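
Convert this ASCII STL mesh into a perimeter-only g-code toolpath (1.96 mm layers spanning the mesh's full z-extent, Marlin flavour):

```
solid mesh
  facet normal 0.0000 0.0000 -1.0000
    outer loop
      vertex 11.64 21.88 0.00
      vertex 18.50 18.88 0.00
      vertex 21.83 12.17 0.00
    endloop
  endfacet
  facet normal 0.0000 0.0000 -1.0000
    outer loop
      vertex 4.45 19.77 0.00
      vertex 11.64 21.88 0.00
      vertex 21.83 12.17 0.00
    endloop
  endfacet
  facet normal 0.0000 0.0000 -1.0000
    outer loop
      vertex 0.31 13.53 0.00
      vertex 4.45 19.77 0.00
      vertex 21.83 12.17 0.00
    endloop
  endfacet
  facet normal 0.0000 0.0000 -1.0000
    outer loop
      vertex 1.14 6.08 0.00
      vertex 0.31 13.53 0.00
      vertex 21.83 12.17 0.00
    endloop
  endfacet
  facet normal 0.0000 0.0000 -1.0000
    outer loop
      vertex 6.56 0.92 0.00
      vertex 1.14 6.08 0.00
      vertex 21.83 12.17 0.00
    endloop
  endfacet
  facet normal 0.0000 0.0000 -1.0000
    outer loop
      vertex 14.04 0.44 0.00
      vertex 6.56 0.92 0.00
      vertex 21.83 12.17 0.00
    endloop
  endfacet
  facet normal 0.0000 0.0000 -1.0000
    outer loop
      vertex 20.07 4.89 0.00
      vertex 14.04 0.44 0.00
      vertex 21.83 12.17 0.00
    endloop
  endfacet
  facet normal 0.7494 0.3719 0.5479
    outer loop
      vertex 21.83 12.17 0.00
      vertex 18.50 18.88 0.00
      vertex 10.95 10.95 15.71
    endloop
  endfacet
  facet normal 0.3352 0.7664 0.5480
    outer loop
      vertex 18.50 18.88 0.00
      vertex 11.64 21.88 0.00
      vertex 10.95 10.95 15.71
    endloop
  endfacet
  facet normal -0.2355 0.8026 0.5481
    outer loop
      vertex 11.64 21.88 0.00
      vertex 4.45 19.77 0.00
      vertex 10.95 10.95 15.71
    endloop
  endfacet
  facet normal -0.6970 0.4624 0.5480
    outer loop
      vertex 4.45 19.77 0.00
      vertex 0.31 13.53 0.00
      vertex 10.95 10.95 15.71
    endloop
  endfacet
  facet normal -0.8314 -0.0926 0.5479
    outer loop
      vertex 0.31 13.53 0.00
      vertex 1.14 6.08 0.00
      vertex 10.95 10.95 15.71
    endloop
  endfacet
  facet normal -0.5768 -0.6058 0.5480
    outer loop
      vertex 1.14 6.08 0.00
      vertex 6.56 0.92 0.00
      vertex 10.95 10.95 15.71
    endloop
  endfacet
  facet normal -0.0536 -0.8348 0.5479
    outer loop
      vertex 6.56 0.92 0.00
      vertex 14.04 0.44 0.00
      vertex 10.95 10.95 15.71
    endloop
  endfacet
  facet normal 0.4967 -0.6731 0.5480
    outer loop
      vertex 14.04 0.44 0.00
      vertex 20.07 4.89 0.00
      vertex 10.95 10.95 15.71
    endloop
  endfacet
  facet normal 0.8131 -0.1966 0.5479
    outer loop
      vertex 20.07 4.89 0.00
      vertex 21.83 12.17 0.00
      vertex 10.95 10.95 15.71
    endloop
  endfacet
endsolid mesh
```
; perimeter-only toolpath
G21 ; units = mm
G90 ; absolute positioning
G28 ; home
; layer 1
G0 Z1.96
G0 X20.47 Y12.02
G1 X17.56 Y17.89
G1 X11.55 Y20.51
G1 X5.26 Y18.67
G1 X1.64 Y13.21
G1 X2.37 Y6.69
G1 X7.11 Y2.17
G1 X13.65 Y1.75
G1 X18.93 Y5.65
G1 X20.47 Y12.02
; layer 2
G0 Z3.93
G0 X19.11 Y11.86
G1 X16.61 Y16.90
G1 X11.47 Y19.15
G1 X6.08 Y17.57
G1 X2.97 Y12.88
G1 X3.59 Y7.30
G1 X7.66 Y3.43
G1 X13.27 Y3.07
G1 X17.79 Y6.40
G1 X19.11 Y11.86
; layer 3
G0 Z5.89
G0 X17.75 Y11.71
G1 X15.67 Y15.91
G1 X11.38 Y17.78
G1 X6.89 Y16.46
G1 X4.30 Y12.56
G1 X4.82 Y7.91
G1 X8.21 Y4.68
G1 X12.88 Y4.38
G1 X16.65 Y7.16
G1 X17.75 Y11.71
; layer 4
G0 Z7.86
G0 X16.39 Y11.56
G1 X14.72 Y14.91
G1 X11.29 Y16.41
G1 X7.70 Y15.36
G1 X5.63 Y12.24
G1 X6.04 Y8.52
G1 X8.75 Y5.93
G1 X12.49 Y5.69
G1 X15.51 Y7.92
G1 X16.39 Y11.56
; layer 5
G0 Z9.82
G0 X15.03 Y11.41
G1 X13.78 Y13.92
G1 X11.21 Y15.05
G1 X8.51 Y14.26
G1 X6.96 Y11.92
G1 X7.27 Y9.12
G1 X9.30 Y7.19
G1 X12.11 Y7.01
G1 X14.37 Y8.68
G1 X15.03 Y11.41
; layer 6
G0 Z11.78
G0 X13.67 Y11.25
G1 X12.84 Y12.93
G1 X11.12 Y13.68
G1 X9.32 Y13.15
G1 X8.29 Y11.59
G1 X8.50 Y9.73
G1 X9.85 Y8.44
G1 X11.72 Y8.32
G1 X13.23 Y9.43
G1 X13.67 Y11.25
; layer 7
G0 Z13.75
G0 X12.31 Y11.10
G1 X11.89 Y11.94
G1 X11.04 Y12.32
G1 X10.14 Y12.05
G1 X9.62 Y11.27
G1 X9.72 Y10.34
G1 X10.40 Y9.70
G1 X11.34 Y9.64
G1 X12.09 Y10.19
G1 X12.31 Y11.10
M2 ; end

The solid is a regular 9-sided pyramid, base circumscribed radius ≈ 10.9 mm, apex at z ≈ 15.7 mm. Slicing at Δz = 1.96 mm — 8 equal slices spanning the solid's height, so layer i sits at z = i·h/8 — gives 7 non-empty perimeters. Each is a 9-segment closed polygon; G0 lifts to the layer z and rapids to the start vertex, then G1 traces the edges. The cross-section shrinks linearly with z (the slice at the apex is degenerate and omitted).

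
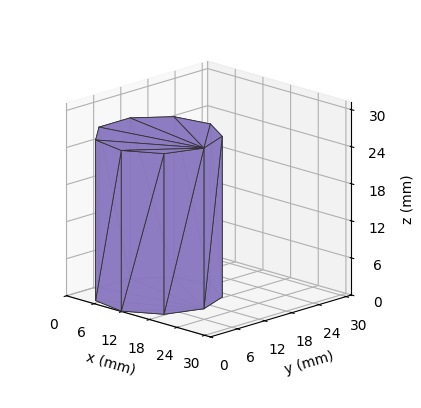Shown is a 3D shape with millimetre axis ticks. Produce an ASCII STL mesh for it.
Reading the render: the shape is a regular 9-sided prism (a cylinder approximated with 9 flat sides), circumscribed radius ≈ 10 mm, height ≈ 26 mm (dimensions read to the nearest mm from the axis ticks). For the STL, each face is triangulated and given an outward normal.

solid part
  facet normal 0.0000 0.0000 -1.0000
    outer loop
      vertex 11.74 19.85 0.00
      vertex 17.66 16.43 0.00
      vertex 20.00 10.00 0.00
    endloop
  endfacet
  facet normal 0.0000 0.0000 -1.0000
    outer loop
      vertex 5.00 18.66 0.00
      vertex 11.74 19.85 0.00
      vertex 20.00 10.00 0.00
    endloop
  endfacet
  facet normal 0.0000 0.0000 -1.0000
    outer loop
      vertex 0.60 13.42 0.00
      vertex 5.00 18.66 0.00
      vertex 20.00 10.00 0.00
    endloop
  endfacet
  facet normal 0.0000 0.0000 -1.0000
    outer loop
      vertex 0.60 6.58 0.00
      vertex 0.60 13.42 0.00
      vertex 20.00 10.00 0.00
    endloop
  endfacet
  facet normal 0.0000 0.0000 -1.0000
    outer loop
      vertex 5.00 1.34 0.00
      vertex 0.60 6.58 0.00
      vertex 20.00 10.00 0.00
    endloop
  endfacet
  facet normal 0.0000 0.0000 -1.0000
    outer loop
      vertex 11.74 0.15 0.00
      vertex 5.00 1.34 0.00
      vertex 20.00 10.00 0.00
    endloop
  endfacet
  facet normal 0.0000 0.0000 -1.0000
    outer loop
      vertex 17.66 3.57 0.00
      vertex 11.74 0.15 0.00
      vertex 20.00 10.00 0.00
    endloop
  endfacet
  facet normal 0.0000 0.0000 1.0000
    outer loop
      vertex 20.00 10.00 26.00
      vertex 17.66 16.43 26.00
      vertex 11.74 19.85 26.00
    endloop
  endfacet
  facet normal 0.0000 0.0000 1.0000
    outer loop
      vertex 20.00 10.00 26.00
      vertex 11.74 19.85 26.00
      vertex 5.00 18.66 26.00
    endloop
  endfacet
  facet normal 0.0000 0.0000 1.0000
    outer loop
      vertex 20.00 10.00 26.00
      vertex 5.00 18.66 26.00
      vertex 0.60 13.42 26.00
    endloop
  endfacet
  facet normal 0.0000 0.0000 1.0000
    outer loop
      vertex 20.00 10.00 26.00
      vertex 0.60 13.42 26.00
      vertex 0.60 6.58 26.00
    endloop
  endfacet
  facet normal 0.0000 0.0000 1.0000
    outer loop
      vertex 20.00 10.00 26.00
      vertex 0.60 6.58 26.00
      vertex 5.00 1.34 26.00
    endloop
  endfacet
  facet normal 0.0000 0.0000 1.0000
    outer loop
      vertex 20.00 10.00 26.00
      vertex 5.00 1.34 26.00
      vertex 11.74 0.15 26.00
    endloop
  endfacet
  facet normal 0.0000 0.0000 1.0000
    outer loop
      vertex 20.00 10.00 26.00
      vertex 11.74 0.15 26.00
      vertex 17.66 3.57 26.00
    endloop
  endfacet
  facet normal 0.9397 0.3420 0.0000
    outer loop
      vertex 20.00 10.00 0.00
      vertex 17.66 16.43 0.00
      vertex 17.66 16.43 26.00
    endloop
  endfacet
  facet normal 0.9397 0.3420 0.0000
    outer loop
      vertex 20.00 10.00 0.00
      vertex 17.66 16.43 26.00
      vertex 20.00 10.00 26.00
    endloop
  endfacet
  facet normal 0.5002 0.8659 0.0000
    outer loop
      vertex 17.66 16.43 0.00
      vertex 11.74 19.85 0.00
      vertex 11.74 19.85 26.00
    endloop
  endfacet
  facet normal 0.5002 0.8659 0.0000
    outer loop
      vertex 17.66 16.43 0.00
      vertex 11.74 19.85 26.00
      vertex 17.66 16.43 26.00
    endloop
  endfacet
  facet normal -0.1739 0.9848 0.0000
    outer loop
      vertex 11.74 19.85 0.00
      vertex 5.00 18.66 0.00
      vertex 5.00 18.66 26.00
    endloop
  endfacet
  facet normal -0.1739 0.9848 0.0000
    outer loop
      vertex 11.74 19.85 0.00
      vertex 5.00 18.66 26.00
      vertex 11.74 19.85 26.00
    endloop
  endfacet
  facet normal -0.7658 0.6431 0.0000
    outer loop
      vertex 5.00 18.66 0.00
      vertex 0.60 13.42 0.00
      vertex 0.60 13.42 26.00
    endloop
  endfacet
  facet normal -0.7658 0.6431 0.0000
    outer loop
      vertex 5.00 18.66 0.00
      vertex 0.60 13.42 26.00
      vertex 5.00 18.66 26.00
    endloop
  endfacet
  facet normal -1.0000 0.0000 0.0000
    outer loop
      vertex 0.60 13.42 0.00
      vertex 0.60 6.58 0.00
      vertex 0.60 6.58 26.00
    endloop
  endfacet
  facet normal -1.0000 0.0000 0.0000
    outer loop
      vertex 0.60 13.42 0.00
      vertex 0.60 6.58 26.00
      vertex 0.60 13.42 26.00
    endloop
  endfacet
  facet normal -0.7658 -0.6431 0.0000
    outer loop
      vertex 0.60 6.58 0.00
      vertex 5.00 1.34 0.00
      vertex 5.00 1.34 26.00
    endloop
  endfacet
  facet normal -0.7658 -0.6431 0.0000
    outer loop
      vertex 0.60 6.58 0.00
      vertex 5.00 1.34 26.00
      vertex 0.60 6.58 26.00
    endloop
  endfacet
  facet normal -0.1739 -0.9848 0.0000
    outer loop
      vertex 5.00 1.34 0.00
      vertex 11.74 0.15 0.00
      vertex 11.74 0.15 26.00
    endloop
  endfacet
  facet normal -0.1739 -0.9848 0.0000
    outer loop
      vertex 5.00 1.34 0.00
      vertex 11.74 0.15 26.00
      vertex 5.00 1.34 26.00
    endloop
  endfacet
  facet normal 0.5002 -0.8659 0.0000
    outer loop
      vertex 11.74 0.15 0.00
      vertex 17.66 3.57 0.00
      vertex 17.66 3.57 26.00
    endloop
  endfacet
  facet normal 0.5002 -0.8659 0.0000
    outer loop
      vertex 11.74 0.15 0.00
      vertex 17.66 3.57 26.00
      vertex 11.74 0.15 26.00
    endloop
  endfacet
  facet normal 0.9397 -0.3420 0.0000
    outer loop
      vertex 17.66 3.57 0.00
      vertex 20.00 10.00 0.00
      vertex 20.00 10.00 26.00
    endloop
  endfacet
  facet normal 0.9397 -0.3420 0.0000
    outer loop
      vertex 17.66 3.57 0.00
      vertex 20.00 10.00 26.00
      vertex 17.66 3.57 26.00
    endloop
  endfacet
endsolid part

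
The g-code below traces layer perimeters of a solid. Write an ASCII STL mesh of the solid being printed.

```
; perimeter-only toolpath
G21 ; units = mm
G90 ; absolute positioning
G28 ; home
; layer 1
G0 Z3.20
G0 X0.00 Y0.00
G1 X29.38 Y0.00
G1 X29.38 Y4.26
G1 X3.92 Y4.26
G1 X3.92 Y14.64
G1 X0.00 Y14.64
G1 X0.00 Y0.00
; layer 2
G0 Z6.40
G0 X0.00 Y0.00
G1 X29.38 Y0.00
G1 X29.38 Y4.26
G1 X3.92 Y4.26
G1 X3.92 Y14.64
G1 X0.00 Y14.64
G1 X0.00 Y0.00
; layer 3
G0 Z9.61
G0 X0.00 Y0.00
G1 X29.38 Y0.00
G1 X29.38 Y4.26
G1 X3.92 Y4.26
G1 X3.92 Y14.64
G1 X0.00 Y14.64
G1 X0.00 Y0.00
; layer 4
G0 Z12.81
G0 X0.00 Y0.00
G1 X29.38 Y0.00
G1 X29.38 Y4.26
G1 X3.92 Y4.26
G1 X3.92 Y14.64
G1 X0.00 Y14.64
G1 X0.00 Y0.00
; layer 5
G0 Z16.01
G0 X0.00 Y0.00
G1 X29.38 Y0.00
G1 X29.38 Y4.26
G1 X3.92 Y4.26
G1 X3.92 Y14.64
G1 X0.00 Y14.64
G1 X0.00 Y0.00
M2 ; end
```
solid part
  facet normal 0.0000 0.0000 -1.0000
    outer loop
      vertex 29.38 4.26 0.00
      vertex 29.38 0.00 0.00
      vertex 0.00 0.00 0.00
    endloop
  endfacet
  facet normal 0.0000 0.0000 -1.0000
    outer loop
      vertex 3.92 4.26 0.00
      vertex 29.38 4.26 0.00
      vertex 0.00 0.00 0.00
    endloop
  endfacet
  facet normal 0.0000 0.0000 -1.0000
    outer loop
      vertex 3.92 14.64 0.00
      vertex 3.92 4.26 0.00
      vertex 0.00 0.00 0.00
    endloop
  endfacet
  facet normal 0.0000 0.0000 -1.0000
    outer loop
      vertex 0.00 14.64 0.00
      vertex 3.92 14.64 0.00
      vertex 0.00 0.00 0.00
    endloop
  endfacet
  facet normal 0.0000 0.0000 1.0000
    outer loop
      vertex 0.00 0.00 16.01
      vertex 29.38 0.00 16.01
      vertex 29.38 4.26 16.01
    endloop
  endfacet
  facet normal 0.0000 0.0000 1.0000
    outer loop
      vertex 0.00 0.00 16.01
      vertex 29.38 4.26 16.01
      vertex 3.92 4.26 16.01
    endloop
  endfacet
  facet normal 0.0000 0.0000 1.0000
    outer loop
      vertex 0.00 0.00 16.01
      vertex 3.92 4.26 16.01
      vertex 3.92 14.64 16.01
    endloop
  endfacet
  facet normal 0.0000 0.0000 1.0000
    outer loop
      vertex 0.00 0.00 16.01
      vertex 3.92 14.64 16.01
      vertex 0.00 14.64 16.01
    endloop
  endfacet
  facet normal 0.0000 -1.0000 0.0000
    outer loop
      vertex 0.00 0.00 0.00
      vertex 29.38 0.00 0.00
      vertex 29.38 0.00 16.01
    endloop
  endfacet
  facet normal 0.0000 -1.0000 0.0000
    outer loop
      vertex 0.00 0.00 0.00
      vertex 29.38 0.00 16.01
      vertex 0.00 0.00 16.01
    endloop
  endfacet
  facet normal 1.0000 0.0000 0.0000
    outer loop
      vertex 29.38 0.00 0.00
      vertex 29.38 4.26 0.00
      vertex 29.38 4.26 16.01
    endloop
  endfacet
  facet normal 1.0000 0.0000 0.0000
    outer loop
      vertex 29.38 0.00 0.00
      vertex 29.38 4.26 16.01
      vertex 29.38 0.00 16.01
    endloop
  endfacet
  facet normal 0.0000 1.0000 0.0000
    outer loop
      vertex 29.38 4.26 0.00
      vertex 3.92 4.26 0.00
      vertex 3.92 4.26 16.01
    endloop
  endfacet
  facet normal 0.0000 1.0000 0.0000
    outer loop
      vertex 29.38 4.26 0.00
      vertex 3.92 4.26 16.01
      vertex 29.38 4.26 16.01
    endloop
  endfacet
  facet normal 1.0000 0.0000 0.0000
    outer loop
      vertex 3.92 4.26 0.00
      vertex 3.92 14.64 0.00
      vertex 3.92 14.64 16.01
    endloop
  endfacet
  facet normal 1.0000 0.0000 0.0000
    outer loop
      vertex 3.92 4.26 0.00
      vertex 3.92 14.64 16.01
      vertex 3.92 4.26 16.01
    endloop
  endfacet
  facet normal 0.0000 1.0000 0.0000
    outer loop
      vertex 3.92 14.64 0.00
      vertex 0.00 14.64 0.00
      vertex 0.00 14.64 16.01
    endloop
  endfacet
  facet normal 0.0000 1.0000 0.0000
    outer loop
      vertex 3.92 14.64 0.00
      vertex 0.00 14.64 16.01
      vertex 3.92 14.64 16.01
    endloop
  endfacet
  facet normal -1.0000 0.0000 0.0000
    outer loop
      vertex 0.00 14.64 0.00
      vertex 0.00 0.00 0.00
      vertex 0.00 0.00 16.01
    endloop
  endfacet
  facet normal -1.0000 0.0000 0.0000
    outer loop
      vertex 0.00 14.64 0.00
      vertex 0.00 0.00 16.01
      vertex 0.00 14.64 16.01
    endloop
  endfacet
endsolid part

The G0 Z moves step by Δz≈3.20 mm. Every layer's G1 loop is the same polygon, so the solid is a straight extrusion of it from z=0 to z≈16. Closing with flat bottom and top caps and triangulating gives 20 facets — an L-shaped prism: outer 29.4 × 14.6 mm, arm thicknesses ≈ 4.26 mm (horizontal) and 3.92 mm (vertical), extruded 16 mm in z.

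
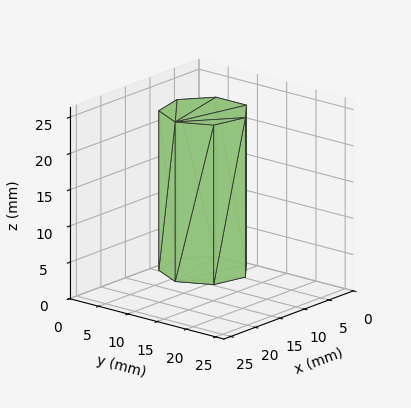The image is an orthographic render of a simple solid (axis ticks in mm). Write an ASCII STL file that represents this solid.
Reading the render: the shape is a regular 7-sided prism (a cylinder approximated with 7 flat sides), circumscribed radius ≈ 6 mm, height ≈ 22 mm (dimensions read to the nearest mm from the axis ticks). For the STL, each face is triangulated and given an outward normal.

solid part
  facet normal 0.0000 0.0000 -1.0000
    outer loop
      vertex 4.665 11.850 0.000
      vertex 9.741 10.691 0.000
      vertex 12.000 6.000 0.000
    endloop
  endfacet
  facet normal 0.0000 0.0000 -1.0000
    outer loop
      vertex 0.594 8.603 0.000
      vertex 4.665 11.850 0.000
      vertex 12.000 6.000 0.000
    endloop
  endfacet
  facet normal 0.0000 0.0000 -1.0000
    outer loop
      vertex 0.594 3.397 0.000
      vertex 0.594 8.603 0.000
      vertex 12.000 6.000 0.000
    endloop
  endfacet
  facet normal 0.0000 0.0000 -1.0000
    outer loop
      vertex 4.665 0.150 0.000
      vertex 0.594 3.397 0.000
      vertex 12.000 6.000 0.000
    endloop
  endfacet
  facet normal 0.0000 0.0000 -1.0000
    outer loop
      vertex 9.741 1.309 0.000
      vertex 4.665 0.150 0.000
      vertex 12.000 6.000 0.000
    endloop
  endfacet
  facet normal 0.0000 0.0000 1.0000
    outer loop
      vertex 12.000 6.000 22.000
      vertex 9.741 10.691 22.000
      vertex 4.665 11.850 22.000
    endloop
  endfacet
  facet normal 0.0000 0.0000 1.0000
    outer loop
      vertex 12.000 6.000 22.000
      vertex 4.665 11.850 22.000
      vertex 0.594 8.603 22.000
    endloop
  endfacet
  facet normal 0.0000 0.0000 1.0000
    outer loop
      vertex 12.000 6.000 22.000
      vertex 0.594 8.603 22.000
      vertex 0.594 3.397 22.000
    endloop
  endfacet
  facet normal 0.0000 0.0000 1.0000
    outer loop
      vertex 12.000 6.000 22.000
      vertex 0.594 3.397 22.000
      vertex 4.665 0.150 22.000
    endloop
  endfacet
  facet normal 0.0000 0.0000 1.0000
    outer loop
      vertex 12.000 6.000 22.000
      vertex 4.665 0.150 22.000
      vertex 9.741 1.309 22.000
    endloop
  endfacet
  facet normal 0.9010 0.4339 0.0000
    outer loop
      vertex 12.000 6.000 0.000
      vertex 9.741 10.691 0.000
      vertex 9.741 10.691 22.000
    endloop
  endfacet
  facet normal 0.9010 0.4339 0.0000
    outer loop
      vertex 12.000 6.000 0.000
      vertex 9.741 10.691 22.000
      vertex 12.000 6.000 22.000
    endloop
  endfacet
  facet normal 0.2226 0.9749 0.0000
    outer loop
      vertex 9.741 10.691 0.000
      vertex 4.665 11.850 0.000
      vertex 4.665 11.850 22.000
    endloop
  endfacet
  facet normal 0.2226 0.9749 0.0000
    outer loop
      vertex 9.741 10.691 0.000
      vertex 4.665 11.850 22.000
      vertex 9.741 10.691 22.000
    endloop
  endfacet
  facet normal -0.6235 0.7818 0.0000
    outer loop
      vertex 4.665 11.850 0.000
      vertex 0.594 8.603 0.000
      vertex 0.594 8.603 22.000
    endloop
  endfacet
  facet normal -0.6235 0.7818 0.0000
    outer loop
      vertex 4.665 11.850 0.000
      vertex 0.594 8.603 22.000
      vertex 4.665 11.850 22.000
    endloop
  endfacet
  facet normal -1.0000 0.0000 0.0000
    outer loop
      vertex 0.594 8.603 0.000
      vertex 0.594 3.397 0.000
      vertex 0.594 3.397 22.000
    endloop
  endfacet
  facet normal -1.0000 0.0000 0.0000
    outer loop
      vertex 0.594 8.603 0.000
      vertex 0.594 3.397 22.000
      vertex 0.594 8.603 22.000
    endloop
  endfacet
  facet normal -0.6235 -0.7818 0.0000
    outer loop
      vertex 0.594 3.397 0.000
      vertex 4.665 0.150 0.000
      vertex 4.665 0.150 22.000
    endloop
  endfacet
  facet normal -0.6235 -0.7818 0.0000
    outer loop
      vertex 0.594 3.397 0.000
      vertex 4.665 0.150 22.000
      vertex 0.594 3.397 22.000
    endloop
  endfacet
  facet normal 0.2226 -0.9749 0.0000
    outer loop
      vertex 4.665 0.150 0.000
      vertex 9.741 1.309 0.000
      vertex 9.741 1.309 22.000
    endloop
  endfacet
  facet normal 0.2226 -0.9749 0.0000
    outer loop
      vertex 4.665 0.150 0.000
      vertex 9.741 1.309 22.000
      vertex 4.665 0.150 22.000
    endloop
  endfacet
  facet normal 0.9010 -0.4339 0.0000
    outer loop
      vertex 9.741 1.309 0.000
      vertex 12.000 6.000 0.000
      vertex 12.000 6.000 22.000
    endloop
  endfacet
  facet normal 0.9010 -0.4339 0.0000
    outer loop
      vertex 9.741 1.309 0.000
      vertex 12.000 6.000 22.000
      vertex 9.741 1.309 22.000
    endloop
  endfacet
endsolid part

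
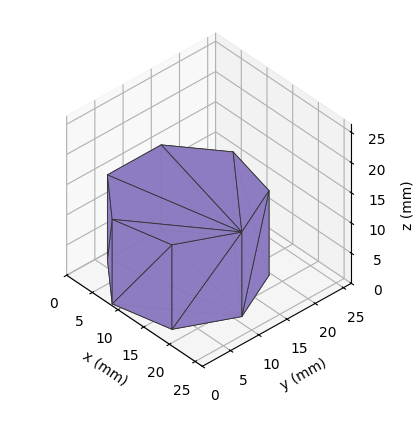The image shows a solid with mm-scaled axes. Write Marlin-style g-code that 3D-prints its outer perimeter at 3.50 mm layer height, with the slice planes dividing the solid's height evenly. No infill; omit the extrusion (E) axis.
Reading the render: the shape is a regular 7-sided prism (a cylinder approximated with 7 flat sides), circumscribed radius ≈ 11 mm, height ≈ 14 mm (dimensions read to the nearest mm from the axis ticks). For the g-code, the solid's height is divided into equal slices at the stated Δz and each level perimeter traced with G1 moves after a G0 lift.

; perimeter-only toolpath
G21 ; units = mm
G90 ; absolute positioning
G28 ; home
; layer 1
G0 Z3.50
G0 X22.00 Y11.00
G1 X17.86 Y19.60
G1 X8.55 Y21.72
G1 X1.09 Y15.77
G1 X1.09 Y6.23
G1 X8.55 Y0.28
G1 X17.86 Y2.40
G1 X22.00 Y11.00
; layer 2
G0 Z7.00
G0 X22.00 Y11.00
G1 X17.86 Y19.60
G1 X8.55 Y21.72
G1 X1.09 Y15.77
G1 X1.09 Y6.23
G1 X8.55 Y0.28
G1 X17.86 Y2.40
G1 X22.00 Y11.00
; layer 3
G0 Z10.50
G0 X22.00 Y11.00
G1 X17.86 Y19.60
G1 X8.55 Y21.72
G1 X1.09 Y15.77
G1 X1.09 Y6.23
G1 X8.55 Y0.28
G1 X17.86 Y2.40
G1 X22.00 Y11.00
; layer 4
G0 Z14.00
G0 X22.00 Y11.00
G1 X17.86 Y19.60
G1 X8.55 Y21.72
G1 X1.09 Y15.77
G1 X1.09 Y6.23
G1 X8.55 Y0.28
G1 X17.86 Y2.40
G1 X22.00 Y11.00
M2 ; end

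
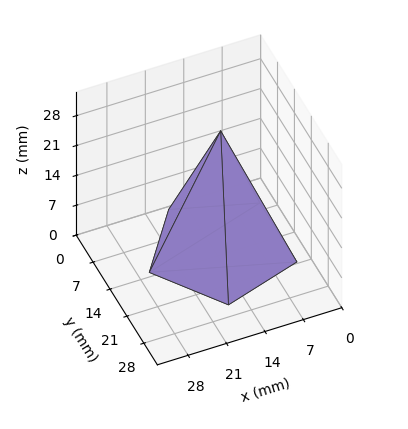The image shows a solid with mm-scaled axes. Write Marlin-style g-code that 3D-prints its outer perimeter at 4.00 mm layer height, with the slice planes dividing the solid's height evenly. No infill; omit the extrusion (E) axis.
Reading the render: the shape is a regular 5-sided pyramid, base circumscribed radius ≈ 13 mm, apex at z ≈ 28 mm (dimensions read to the nearest mm from the axis ticks). For the g-code, the solid's height is divided into equal slices at the stated Δz and each level perimeter traced with G1 moves after a G0 lift.

; perimeter-only toolpath
G21 ; units = mm
G90 ; absolute positioning
G28 ; home
; layer 1
G0 Z4.00
G0 X24.14 Y13.00
G1 X16.45 Y23.59
G1 X3.98 Y19.55
G1 X3.98 Y6.45
G1 X16.45 Y2.41
G1 X24.14 Y13.00
; layer 2
G0 Z8.00
G0 X22.29 Y13.00
G1 X15.87 Y21.83
G1 X5.49 Y18.46
G1 X5.49 Y7.54
G1 X15.87 Y4.17
G1 X22.29 Y13.00
; layer 3
G0 Z12.00
G0 X20.43 Y13.00
G1 X15.30 Y20.06
G1 X6.99 Y17.37
G1 X6.99 Y8.63
G1 X15.30 Y5.94
G1 X20.43 Y13.00
; layer 4
G0 Z16.00
G0 X18.57 Y13.00
G1 X14.72 Y18.30
G1 X8.49 Y16.27
G1 X8.49 Y9.73
G1 X14.72 Y7.70
G1 X18.57 Y13.00
; layer 5
G0 Z20.00
G0 X16.71 Y13.00
G1 X14.15 Y16.53
G1 X9.99 Y15.18
G1 X9.99 Y10.82
G1 X14.15 Y9.47
G1 X16.71 Y13.00
; layer 6
G0 Z24.00
G0 X14.86 Y13.00
G1 X13.57 Y14.77
G1 X11.50 Y14.09
G1 X11.50 Y11.91
G1 X13.57 Y11.23
G1 X14.86 Y13.00
M2 ; end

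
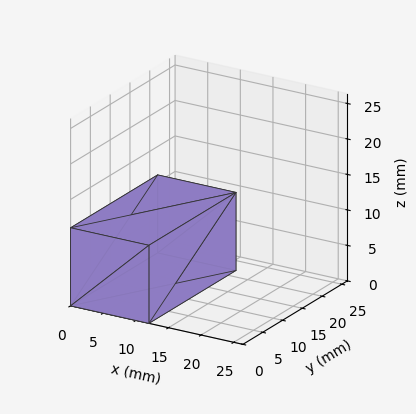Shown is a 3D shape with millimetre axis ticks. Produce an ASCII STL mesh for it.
Reading the render: the shape is a rectangular box, roughly 12 × 22 mm footprint and 11 mm tall (dimensions read to the nearest mm from the axis ticks). For the STL, each face is triangulated and given an outward normal.

solid part
  facet normal 0.0000 0.0000 -1.0000
    outer loop
      vertex 12.000 22.000 0.000
      vertex 12.000 0.000 0.000
      vertex 0.000 0.000 0.000
    endloop
  endfacet
  facet normal 0.0000 0.0000 -1.0000
    outer loop
      vertex 0.000 22.000 0.000
      vertex 12.000 22.000 0.000
      vertex 0.000 0.000 0.000
    endloop
  endfacet
  facet normal 0.0000 0.0000 1.0000
    outer loop
      vertex 0.000 0.000 11.000
      vertex 12.000 0.000 11.000
      vertex 12.000 22.000 11.000
    endloop
  endfacet
  facet normal 0.0000 0.0000 1.0000
    outer loop
      vertex 0.000 0.000 11.000
      vertex 12.000 22.000 11.000
      vertex 0.000 22.000 11.000
    endloop
  endfacet
  facet normal 0.0000 -1.0000 0.0000
    outer loop
      vertex 0.000 0.000 0.000
      vertex 12.000 0.000 0.000
      vertex 12.000 0.000 11.000
    endloop
  endfacet
  facet normal 0.0000 -1.0000 0.0000
    outer loop
      vertex 0.000 0.000 0.000
      vertex 12.000 0.000 11.000
      vertex 0.000 0.000 11.000
    endloop
  endfacet
  facet normal 0.0000 1.0000 0.0000
    outer loop
      vertex 12.000 22.000 11.000
      vertex 12.000 22.000 0.000
      vertex 0.000 22.000 0.000
    endloop
  endfacet
  facet normal 0.0000 1.0000 0.0000
    outer loop
      vertex 0.000 22.000 11.000
      vertex 12.000 22.000 11.000
      vertex 0.000 22.000 0.000
    endloop
  endfacet
  facet normal -1.0000 0.0000 0.0000
    outer loop
      vertex 0.000 22.000 11.000
      vertex 0.000 22.000 0.000
      vertex 0.000 0.000 0.000
    endloop
  endfacet
  facet normal -1.0000 0.0000 0.0000
    outer loop
      vertex 0.000 0.000 11.000
      vertex 0.000 22.000 11.000
      vertex 0.000 0.000 0.000
    endloop
  endfacet
  facet normal 1.0000 0.0000 0.0000
    outer loop
      vertex 12.000 0.000 0.000
      vertex 12.000 22.000 0.000
      vertex 12.000 22.000 11.000
    endloop
  endfacet
  facet normal 1.0000 0.0000 0.0000
    outer loop
      vertex 12.000 0.000 0.000
      vertex 12.000 22.000 11.000
      vertex 12.000 0.000 11.000
    endloop
  endfacet
endsolid part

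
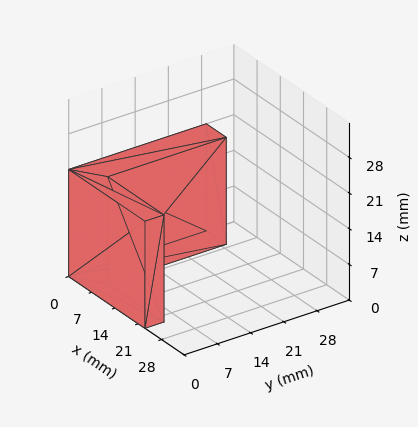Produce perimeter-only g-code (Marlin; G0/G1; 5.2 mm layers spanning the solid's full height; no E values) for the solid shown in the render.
Reading the render: the shape is an L-shaped prism: outer 23 × 29 mm, arm thicknesses ≈ 4 mm (horizontal) and 6 mm (vertical), extruded 21 mm in z (dimensions read to the nearest mm from the axis ticks). For the g-code, the solid's height is divided into equal slices at the stated Δz and each level perimeter traced with G1 moves after a G0 lift.

; perimeter-only toolpath
G21 ; units = mm
G90 ; absolute positioning
G28 ; home
; layer 1
G0 Z5.2
G0 X0.0 Y0.0
G1 X23.0 Y0.0
G1 X23.0 Y4.0
G1 X6.0 Y4.0
G1 X6.0 Y29.0
G1 X0.0 Y29.0
G1 X0.0 Y0.0
; layer 2
G0 Z10.5
G0 X0.0 Y0.0
G1 X23.0 Y0.0
G1 X23.0 Y4.0
G1 X6.0 Y4.0
G1 X6.0 Y29.0
G1 X0.0 Y29.0
G1 X0.0 Y0.0
; layer 3
G0 Z15.8
G0 X0.0 Y0.0
G1 X23.0 Y0.0
G1 X23.0 Y4.0
G1 X6.0 Y4.0
G1 X6.0 Y29.0
G1 X0.0 Y29.0
G1 X0.0 Y0.0
; layer 4
G0 Z21.0
G0 X0.0 Y0.0
G1 X23.0 Y0.0
G1 X23.0 Y4.0
G1 X6.0 Y4.0
G1 X6.0 Y29.0
G1 X0.0 Y29.0
G1 X0.0 Y0.0
M2 ; end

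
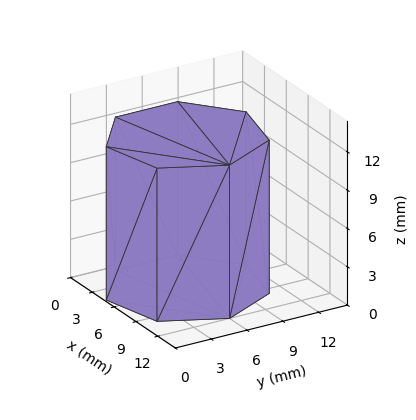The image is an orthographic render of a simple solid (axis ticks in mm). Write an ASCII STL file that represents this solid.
Reading the render: the shape is a regular 7-sided prism (a cylinder approximated with 7 flat sides), circumscribed radius ≈ 6 mm, height ≈ 12 mm (dimensions read to the nearest mm from the axis ticks). For the STL, each face is triangulated and given an outward normal.

solid part
  facet normal 0.0000 0.0000 -1.0000
    outer loop
      vertex 4.665 11.850 0.000
      vertex 9.741 10.691 0.000
      vertex 12.000 6.000 0.000
    endloop
  endfacet
  facet normal 0.0000 0.0000 -1.0000
    outer loop
      vertex 0.594 8.603 0.000
      vertex 4.665 11.850 0.000
      vertex 12.000 6.000 0.000
    endloop
  endfacet
  facet normal 0.0000 0.0000 -1.0000
    outer loop
      vertex 0.594 3.397 0.000
      vertex 0.594 8.603 0.000
      vertex 12.000 6.000 0.000
    endloop
  endfacet
  facet normal 0.0000 0.0000 -1.0000
    outer loop
      vertex 4.665 0.150 0.000
      vertex 0.594 3.397 0.000
      vertex 12.000 6.000 0.000
    endloop
  endfacet
  facet normal 0.0000 0.0000 -1.0000
    outer loop
      vertex 9.741 1.309 0.000
      vertex 4.665 0.150 0.000
      vertex 12.000 6.000 0.000
    endloop
  endfacet
  facet normal 0.0000 0.0000 1.0000
    outer loop
      vertex 12.000 6.000 12.000
      vertex 9.741 10.691 12.000
      vertex 4.665 11.850 12.000
    endloop
  endfacet
  facet normal 0.0000 0.0000 1.0000
    outer loop
      vertex 12.000 6.000 12.000
      vertex 4.665 11.850 12.000
      vertex 0.594 8.603 12.000
    endloop
  endfacet
  facet normal 0.0000 0.0000 1.0000
    outer loop
      vertex 12.000 6.000 12.000
      vertex 0.594 8.603 12.000
      vertex 0.594 3.397 12.000
    endloop
  endfacet
  facet normal 0.0000 0.0000 1.0000
    outer loop
      vertex 12.000 6.000 12.000
      vertex 0.594 3.397 12.000
      vertex 4.665 0.150 12.000
    endloop
  endfacet
  facet normal 0.0000 0.0000 1.0000
    outer loop
      vertex 12.000 6.000 12.000
      vertex 4.665 0.150 12.000
      vertex 9.741 1.309 12.000
    endloop
  endfacet
  facet normal 0.9010 0.4339 0.0000
    outer loop
      vertex 12.000 6.000 0.000
      vertex 9.741 10.691 0.000
      vertex 9.741 10.691 12.000
    endloop
  endfacet
  facet normal 0.9010 0.4339 0.0000
    outer loop
      vertex 12.000 6.000 0.000
      vertex 9.741 10.691 12.000
      vertex 12.000 6.000 12.000
    endloop
  endfacet
  facet normal 0.2226 0.9749 0.0000
    outer loop
      vertex 9.741 10.691 0.000
      vertex 4.665 11.850 0.000
      vertex 4.665 11.850 12.000
    endloop
  endfacet
  facet normal 0.2226 0.9749 0.0000
    outer loop
      vertex 9.741 10.691 0.000
      vertex 4.665 11.850 12.000
      vertex 9.741 10.691 12.000
    endloop
  endfacet
  facet normal -0.6235 0.7818 0.0000
    outer loop
      vertex 4.665 11.850 0.000
      vertex 0.594 8.603 0.000
      vertex 0.594 8.603 12.000
    endloop
  endfacet
  facet normal -0.6235 0.7818 0.0000
    outer loop
      vertex 4.665 11.850 0.000
      vertex 0.594 8.603 12.000
      vertex 4.665 11.850 12.000
    endloop
  endfacet
  facet normal -1.0000 0.0000 0.0000
    outer loop
      vertex 0.594 8.603 0.000
      vertex 0.594 3.397 0.000
      vertex 0.594 3.397 12.000
    endloop
  endfacet
  facet normal -1.0000 0.0000 0.0000
    outer loop
      vertex 0.594 8.603 0.000
      vertex 0.594 3.397 12.000
      vertex 0.594 8.603 12.000
    endloop
  endfacet
  facet normal -0.6235 -0.7818 0.0000
    outer loop
      vertex 0.594 3.397 0.000
      vertex 4.665 0.150 0.000
      vertex 4.665 0.150 12.000
    endloop
  endfacet
  facet normal -0.6235 -0.7818 0.0000
    outer loop
      vertex 0.594 3.397 0.000
      vertex 4.665 0.150 12.000
      vertex 0.594 3.397 12.000
    endloop
  endfacet
  facet normal 0.2226 -0.9749 0.0000
    outer loop
      vertex 4.665 0.150 0.000
      vertex 9.741 1.309 0.000
      vertex 9.741 1.309 12.000
    endloop
  endfacet
  facet normal 0.2226 -0.9749 0.0000
    outer loop
      vertex 4.665 0.150 0.000
      vertex 9.741 1.309 12.000
      vertex 4.665 0.150 12.000
    endloop
  endfacet
  facet normal 0.9010 -0.4339 0.0000
    outer loop
      vertex 9.741 1.309 0.000
      vertex 12.000 6.000 0.000
      vertex 12.000 6.000 12.000
    endloop
  endfacet
  facet normal 0.9010 -0.4339 0.0000
    outer loop
      vertex 9.741 1.309 0.000
      vertex 12.000 6.000 12.000
      vertex 9.741 1.309 12.000
    endloop
  endfacet
endsolid part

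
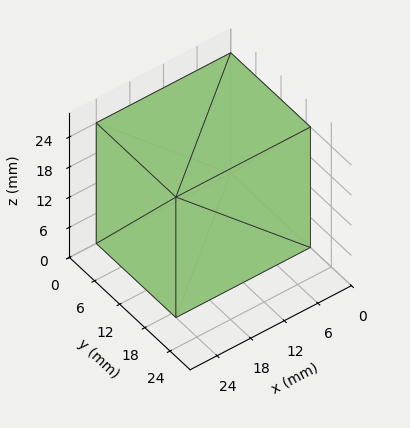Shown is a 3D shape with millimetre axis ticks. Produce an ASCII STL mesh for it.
Reading the render: the shape is a rectangular box, roughly 24 × 19 mm footprint and 24 mm tall (dimensions read to the nearest mm from the axis ticks). For the STL, each face is triangulated and given an outward normal.

solid part
  facet normal 0.0000 0.0000 -1.0000
    outer loop
      vertex 24.0 19.0 0.0
      vertex 24.0 0.0 0.0
      vertex 0.0 0.0 0.0
    endloop
  endfacet
  facet normal 0.0000 0.0000 -1.0000
    outer loop
      vertex 0.0 19.0 0.0
      vertex 24.0 19.0 0.0
      vertex 0.0 0.0 0.0
    endloop
  endfacet
  facet normal 0.0000 0.0000 1.0000
    outer loop
      vertex 0.0 0.0 24.0
      vertex 24.0 0.0 24.0
      vertex 24.0 19.0 24.0
    endloop
  endfacet
  facet normal 0.0000 0.0000 1.0000
    outer loop
      vertex 0.0 0.0 24.0
      vertex 24.0 19.0 24.0
      vertex 0.0 19.0 24.0
    endloop
  endfacet
  facet normal 0.0000 -1.0000 0.0000
    outer loop
      vertex 0.0 0.0 0.0
      vertex 24.0 0.0 0.0
      vertex 24.0 0.0 24.0
    endloop
  endfacet
  facet normal 0.0000 -1.0000 0.0000
    outer loop
      vertex 0.0 0.0 0.0
      vertex 24.0 0.0 24.0
      vertex 0.0 0.0 24.0
    endloop
  endfacet
  facet normal 0.0000 1.0000 0.0000
    outer loop
      vertex 24.0 19.0 24.0
      vertex 24.0 19.0 0.0
      vertex 0.0 19.0 0.0
    endloop
  endfacet
  facet normal 0.0000 1.0000 0.0000
    outer loop
      vertex 0.0 19.0 24.0
      vertex 24.0 19.0 24.0
      vertex 0.0 19.0 0.0
    endloop
  endfacet
  facet normal -1.0000 0.0000 0.0000
    outer loop
      vertex 0.0 19.0 24.0
      vertex 0.0 19.0 0.0
      vertex 0.0 0.0 0.0
    endloop
  endfacet
  facet normal -1.0000 0.0000 0.0000
    outer loop
      vertex 0.0 0.0 24.0
      vertex 0.0 19.0 24.0
      vertex 0.0 0.0 0.0
    endloop
  endfacet
  facet normal 1.0000 0.0000 0.0000
    outer loop
      vertex 24.0 0.0 0.0
      vertex 24.0 19.0 0.0
      vertex 24.0 19.0 24.0
    endloop
  endfacet
  facet normal 1.0000 0.0000 0.0000
    outer loop
      vertex 24.0 0.0 0.0
      vertex 24.0 19.0 24.0
      vertex 24.0 0.0 24.0
    endloop
  endfacet
endsolid part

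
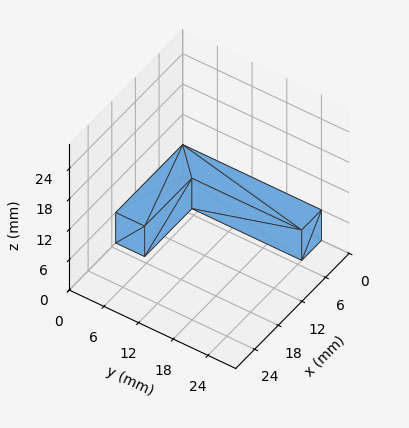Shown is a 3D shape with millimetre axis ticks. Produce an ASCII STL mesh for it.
Reading the render: the shape is an L-shaped prism: outer 17 × 24 mm, arm thicknesses ≈ 5 mm (horizontal) and 5 mm (vertical), extruded 6 mm in z (dimensions read to the nearest mm from the axis ticks). For the STL, each face is triangulated and given an outward normal.

solid part
  facet normal 0.0000 0.0000 -1.0000
    outer loop
      vertex 17.0 5.0 0.0
      vertex 17.0 0.0 0.0
      vertex 0.0 0.0 0.0
    endloop
  endfacet
  facet normal 0.0000 0.0000 -1.0000
    outer loop
      vertex 5.0 5.0 0.0
      vertex 17.0 5.0 0.0
      vertex 0.0 0.0 0.0
    endloop
  endfacet
  facet normal 0.0000 0.0000 -1.0000
    outer loop
      vertex 5.0 24.0 0.0
      vertex 5.0 5.0 0.0
      vertex 0.0 0.0 0.0
    endloop
  endfacet
  facet normal 0.0000 0.0000 -1.0000
    outer loop
      vertex 0.0 24.0 0.0
      vertex 5.0 24.0 0.0
      vertex 0.0 0.0 0.0
    endloop
  endfacet
  facet normal 0.0000 0.0000 1.0000
    outer loop
      vertex 0.0 0.0 6.0
      vertex 17.0 0.0 6.0
      vertex 17.0 5.0 6.0
    endloop
  endfacet
  facet normal 0.0000 0.0000 1.0000
    outer loop
      vertex 0.0 0.0 6.0
      vertex 17.0 5.0 6.0
      vertex 5.0 5.0 6.0
    endloop
  endfacet
  facet normal 0.0000 0.0000 1.0000
    outer loop
      vertex 0.0 0.0 6.0
      vertex 5.0 5.0 6.0
      vertex 5.0 24.0 6.0
    endloop
  endfacet
  facet normal 0.0000 0.0000 1.0000
    outer loop
      vertex 0.0 0.0 6.0
      vertex 5.0 24.0 6.0
      vertex 0.0 24.0 6.0
    endloop
  endfacet
  facet normal 0.0000 -1.0000 0.0000
    outer loop
      vertex 0.0 0.0 0.0
      vertex 17.0 0.0 0.0
      vertex 17.0 0.0 6.0
    endloop
  endfacet
  facet normal 0.0000 -1.0000 0.0000
    outer loop
      vertex 0.0 0.0 0.0
      vertex 17.0 0.0 6.0
      vertex 0.0 0.0 6.0
    endloop
  endfacet
  facet normal 1.0000 0.0000 0.0000
    outer loop
      vertex 17.0 0.0 0.0
      vertex 17.0 5.0 0.0
      vertex 17.0 5.0 6.0
    endloop
  endfacet
  facet normal 1.0000 0.0000 0.0000
    outer loop
      vertex 17.0 0.0 0.0
      vertex 17.0 5.0 6.0
      vertex 17.0 0.0 6.0
    endloop
  endfacet
  facet normal 0.0000 1.0000 0.0000
    outer loop
      vertex 17.0 5.0 0.0
      vertex 5.0 5.0 0.0
      vertex 5.0 5.0 6.0
    endloop
  endfacet
  facet normal 0.0000 1.0000 0.0000
    outer loop
      vertex 17.0 5.0 0.0
      vertex 5.0 5.0 6.0
      vertex 17.0 5.0 6.0
    endloop
  endfacet
  facet normal 1.0000 0.0000 0.0000
    outer loop
      vertex 5.0 5.0 0.0
      vertex 5.0 24.0 0.0
      vertex 5.0 24.0 6.0
    endloop
  endfacet
  facet normal 1.0000 0.0000 0.0000
    outer loop
      vertex 5.0 5.0 0.0
      vertex 5.0 24.0 6.0
      vertex 5.0 5.0 6.0
    endloop
  endfacet
  facet normal 0.0000 1.0000 0.0000
    outer loop
      vertex 5.0 24.0 0.0
      vertex 0.0 24.0 0.0
      vertex 0.0 24.0 6.0
    endloop
  endfacet
  facet normal 0.0000 1.0000 0.0000
    outer loop
      vertex 5.0 24.0 0.0
      vertex 0.0 24.0 6.0
      vertex 5.0 24.0 6.0
    endloop
  endfacet
  facet normal -1.0000 0.0000 0.0000
    outer loop
      vertex 0.0 24.0 0.0
      vertex 0.0 0.0 0.0
      vertex 0.0 0.0 6.0
    endloop
  endfacet
  facet normal -1.0000 0.0000 0.0000
    outer loop
      vertex 0.0 24.0 0.0
      vertex 0.0 0.0 6.0
      vertex 0.0 24.0 6.0
    endloop
  endfacet
endsolid part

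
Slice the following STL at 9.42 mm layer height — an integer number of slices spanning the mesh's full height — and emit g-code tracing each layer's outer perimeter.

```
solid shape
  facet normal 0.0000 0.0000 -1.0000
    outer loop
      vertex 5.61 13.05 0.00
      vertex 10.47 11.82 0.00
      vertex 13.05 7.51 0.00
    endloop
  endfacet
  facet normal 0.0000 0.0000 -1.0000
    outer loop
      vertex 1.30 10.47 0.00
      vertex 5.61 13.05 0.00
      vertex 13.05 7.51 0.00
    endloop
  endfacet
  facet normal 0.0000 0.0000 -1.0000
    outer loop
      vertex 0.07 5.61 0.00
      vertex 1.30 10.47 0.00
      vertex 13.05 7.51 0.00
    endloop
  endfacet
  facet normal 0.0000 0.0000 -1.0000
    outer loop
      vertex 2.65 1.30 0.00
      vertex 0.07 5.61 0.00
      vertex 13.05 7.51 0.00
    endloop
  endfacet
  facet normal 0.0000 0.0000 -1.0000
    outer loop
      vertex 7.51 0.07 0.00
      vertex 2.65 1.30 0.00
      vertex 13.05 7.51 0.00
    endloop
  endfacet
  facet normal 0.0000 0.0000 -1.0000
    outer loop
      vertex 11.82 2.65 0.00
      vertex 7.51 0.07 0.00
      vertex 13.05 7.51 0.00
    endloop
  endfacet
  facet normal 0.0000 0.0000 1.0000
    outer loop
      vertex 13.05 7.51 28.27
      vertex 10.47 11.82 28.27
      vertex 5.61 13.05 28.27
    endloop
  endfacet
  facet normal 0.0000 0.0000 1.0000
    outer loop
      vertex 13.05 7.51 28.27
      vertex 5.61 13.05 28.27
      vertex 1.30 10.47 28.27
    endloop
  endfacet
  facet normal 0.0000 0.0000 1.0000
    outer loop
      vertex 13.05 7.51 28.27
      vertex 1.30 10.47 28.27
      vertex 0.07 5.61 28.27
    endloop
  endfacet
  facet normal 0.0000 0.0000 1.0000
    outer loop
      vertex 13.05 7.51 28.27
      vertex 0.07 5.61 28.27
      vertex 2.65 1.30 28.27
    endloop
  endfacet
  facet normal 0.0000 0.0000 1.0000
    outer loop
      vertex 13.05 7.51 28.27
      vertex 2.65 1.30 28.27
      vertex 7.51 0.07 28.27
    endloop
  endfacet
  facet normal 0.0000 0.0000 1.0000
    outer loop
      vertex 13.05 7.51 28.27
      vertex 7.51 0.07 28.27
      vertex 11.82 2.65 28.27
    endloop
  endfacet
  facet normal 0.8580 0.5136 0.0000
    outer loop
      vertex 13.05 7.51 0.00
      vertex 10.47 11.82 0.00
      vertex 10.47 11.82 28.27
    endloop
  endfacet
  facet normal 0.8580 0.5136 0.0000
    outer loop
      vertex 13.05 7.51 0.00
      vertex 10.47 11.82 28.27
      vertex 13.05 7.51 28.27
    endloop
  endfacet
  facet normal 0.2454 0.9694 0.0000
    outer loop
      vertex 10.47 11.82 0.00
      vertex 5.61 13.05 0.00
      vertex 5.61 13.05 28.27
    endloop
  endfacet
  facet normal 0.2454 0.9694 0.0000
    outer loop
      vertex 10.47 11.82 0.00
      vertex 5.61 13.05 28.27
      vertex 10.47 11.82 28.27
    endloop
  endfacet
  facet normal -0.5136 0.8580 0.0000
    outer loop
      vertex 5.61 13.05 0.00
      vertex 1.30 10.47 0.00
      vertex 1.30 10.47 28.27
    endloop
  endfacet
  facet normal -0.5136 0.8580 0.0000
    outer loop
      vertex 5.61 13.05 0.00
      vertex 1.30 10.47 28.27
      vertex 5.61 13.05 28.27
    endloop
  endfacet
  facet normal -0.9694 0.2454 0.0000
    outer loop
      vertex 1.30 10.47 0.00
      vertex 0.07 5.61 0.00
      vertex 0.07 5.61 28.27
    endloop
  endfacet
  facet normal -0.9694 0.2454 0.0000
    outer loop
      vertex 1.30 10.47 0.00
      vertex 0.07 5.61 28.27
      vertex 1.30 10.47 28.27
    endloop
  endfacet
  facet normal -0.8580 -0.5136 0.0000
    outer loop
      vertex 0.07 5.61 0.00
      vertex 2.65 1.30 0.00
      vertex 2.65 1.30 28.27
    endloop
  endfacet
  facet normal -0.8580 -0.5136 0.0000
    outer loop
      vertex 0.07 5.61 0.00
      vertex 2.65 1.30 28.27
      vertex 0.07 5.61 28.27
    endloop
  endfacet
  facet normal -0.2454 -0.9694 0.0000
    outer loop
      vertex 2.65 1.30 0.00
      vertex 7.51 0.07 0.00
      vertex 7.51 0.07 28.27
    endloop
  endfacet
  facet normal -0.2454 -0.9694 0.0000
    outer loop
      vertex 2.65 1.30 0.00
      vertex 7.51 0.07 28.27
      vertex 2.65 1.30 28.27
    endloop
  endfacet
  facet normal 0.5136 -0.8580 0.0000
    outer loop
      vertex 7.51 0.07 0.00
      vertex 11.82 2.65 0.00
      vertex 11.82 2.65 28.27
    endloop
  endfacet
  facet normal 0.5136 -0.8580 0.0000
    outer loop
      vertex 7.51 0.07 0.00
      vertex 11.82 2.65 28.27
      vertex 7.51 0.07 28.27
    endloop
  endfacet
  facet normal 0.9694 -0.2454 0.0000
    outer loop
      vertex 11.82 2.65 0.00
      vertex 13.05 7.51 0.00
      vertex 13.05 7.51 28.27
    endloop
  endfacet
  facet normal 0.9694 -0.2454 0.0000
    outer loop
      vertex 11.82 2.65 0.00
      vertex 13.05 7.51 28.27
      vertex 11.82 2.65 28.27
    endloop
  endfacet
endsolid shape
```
; perimeter-only toolpath
G21 ; units = mm
G90 ; absolute positioning
G28 ; home
; layer 1
G0 Z9.42
G0 X13.05 Y7.51
G1 X10.47 Y11.82
G1 X5.61 Y13.05
G1 X1.30 Y10.47
G1 X0.07 Y5.61
G1 X2.65 Y1.30
G1 X7.51 Y0.07
G1 X11.82 Y2.65
G1 X13.05 Y7.51
; layer 2
G0 Z18.85
G0 X13.05 Y7.51
G1 X10.47 Y11.82
G1 X5.61 Y13.05
G1 X1.30 Y10.47
G1 X0.07 Y5.61
G1 X2.65 Y1.30
G1 X7.51 Y0.07
G1 X11.82 Y2.65
G1 X13.05 Y7.51
; layer 3
G0 Z28.27
G0 X13.05 Y7.51
G1 X10.47 Y11.82
G1 X5.61 Y13.05
G1 X1.30 Y10.47
G1 X0.07 Y5.61
G1 X2.65 Y1.30
G1 X7.51 Y0.07
G1 X11.82 Y2.65
G1 X13.05 Y7.51
M2 ; end

The solid is a regular 8-sided prism (a cylinder approximated with 8 flat sides), circumscribed radius ≈ 6.56 mm, height ≈ 28.3 mm. Slicing at Δz = 9.42 mm — 3 equal slices spanning the solid's height, so layer i sits at z = i·h/3 — gives 3 non-empty perimeters. Each is a 8-segment closed polygon; G0 lifts to the layer z and rapids to the start vertex, then G1 traces the edges.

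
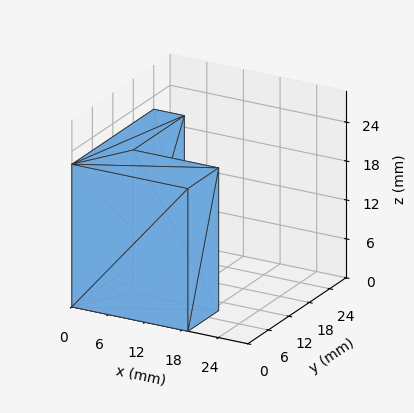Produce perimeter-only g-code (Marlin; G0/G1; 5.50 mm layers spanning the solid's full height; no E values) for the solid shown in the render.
Reading the render: the shape is an L-shaped prism: outer 19 × 24 mm, arm thicknesses ≈ 9 mm (horizontal) and 5 mm (vertical), extruded 22 mm in z (dimensions read to the nearest mm from the axis ticks). For the g-code, the solid's height is divided into equal slices at the stated Δz and each level perimeter traced with G1 moves after a G0 lift.

; perimeter-only toolpath
G21 ; units = mm
G90 ; absolute positioning
G28 ; home
; layer 1
G0 Z5.50
G0 X0.00 Y0.00
G1 X19.00 Y0.00
G1 X19.00 Y9.00
G1 X5.00 Y9.00
G1 X5.00 Y24.00
G1 X0.00 Y24.00
G1 X0.00 Y0.00
; layer 2
G0 Z11.00
G0 X0.00 Y0.00
G1 X19.00 Y0.00
G1 X19.00 Y9.00
G1 X5.00 Y9.00
G1 X5.00 Y24.00
G1 X0.00 Y24.00
G1 X0.00 Y0.00
; layer 3
G0 Z16.50
G0 X0.00 Y0.00
G1 X19.00 Y0.00
G1 X19.00 Y9.00
G1 X5.00 Y9.00
G1 X5.00 Y24.00
G1 X0.00 Y24.00
G1 X0.00 Y0.00
; layer 4
G0 Z22.00
G0 X0.00 Y0.00
G1 X19.00 Y0.00
G1 X19.00 Y9.00
G1 X5.00 Y9.00
G1 X5.00 Y24.00
G1 X0.00 Y24.00
G1 X0.00 Y0.00
M2 ; end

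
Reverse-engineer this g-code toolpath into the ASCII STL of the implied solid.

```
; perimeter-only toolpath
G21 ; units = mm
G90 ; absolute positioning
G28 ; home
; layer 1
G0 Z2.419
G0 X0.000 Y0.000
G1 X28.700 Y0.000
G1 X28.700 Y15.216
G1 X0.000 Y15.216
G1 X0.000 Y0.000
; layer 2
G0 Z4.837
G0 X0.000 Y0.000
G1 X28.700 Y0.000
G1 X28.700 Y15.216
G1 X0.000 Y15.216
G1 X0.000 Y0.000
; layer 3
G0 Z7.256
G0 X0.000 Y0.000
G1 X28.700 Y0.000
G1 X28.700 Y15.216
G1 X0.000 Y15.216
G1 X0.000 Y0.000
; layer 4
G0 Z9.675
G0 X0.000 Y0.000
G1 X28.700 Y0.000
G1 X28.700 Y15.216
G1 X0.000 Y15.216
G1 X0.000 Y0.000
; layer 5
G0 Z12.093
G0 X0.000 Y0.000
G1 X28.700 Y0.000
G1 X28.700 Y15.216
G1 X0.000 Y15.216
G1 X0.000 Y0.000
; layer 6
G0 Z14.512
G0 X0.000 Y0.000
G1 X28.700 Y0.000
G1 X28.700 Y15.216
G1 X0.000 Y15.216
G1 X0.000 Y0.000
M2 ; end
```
solid part
  facet normal 0.0000 0.0000 -1.0000
    outer loop
      vertex 28.700 15.216 0.000
      vertex 28.700 0.000 0.000
      vertex 0.000 0.000 0.000
    endloop
  endfacet
  facet normal 0.0000 0.0000 -1.0000
    outer loop
      vertex 0.000 15.216 0.000
      vertex 28.700 15.216 0.000
      vertex 0.000 0.000 0.000
    endloop
  endfacet
  facet normal 0.0000 0.0000 1.0000
    outer loop
      vertex 0.000 0.000 14.512
      vertex 28.700 0.000 14.512
      vertex 28.700 15.216 14.512
    endloop
  endfacet
  facet normal 0.0000 0.0000 1.0000
    outer loop
      vertex 0.000 0.000 14.512
      vertex 28.700 15.216 14.512
      vertex 0.000 15.216 14.512
    endloop
  endfacet
  facet normal 0.0000 -1.0000 0.0000
    outer loop
      vertex 0.000 0.000 0.000
      vertex 28.700 0.000 0.000
      vertex 28.700 0.000 14.512
    endloop
  endfacet
  facet normal 0.0000 -1.0000 0.0000
    outer loop
      vertex 0.000 0.000 0.000
      vertex 28.700 0.000 14.512
      vertex 0.000 0.000 14.512
    endloop
  endfacet
  facet normal 0.0000 1.0000 0.0000
    outer loop
      vertex 28.700 15.216 14.512
      vertex 28.700 15.216 0.000
      vertex 0.000 15.216 0.000
    endloop
  endfacet
  facet normal 0.0000 1.0000 0.0000
    outer loop
      vertex 0.000 15.216 14.512
      vertex 28.700 15.216 14.512
      vertex 0.000 15.216 0.000
    endloop
  endfacet
  facet normal -1.0000 0.0000 0.0000
    outer loop
      vertex 0.000 15.216 14.512
      vertex 0.000 15.216 0.000
      vertex 0.000 0.000 0.000
    endloop
  endfacet
  facet normal -1.0000 0.0000 0.0000
    outer loop
      vertex 0.000 0.000 14.512
      vertex 0.000 15.216 14.512
      vertex 0.000 0.000 0.000
    endloop
  endfacet
  facet normal 1.0000 0.0000 0.0000
    outer loop
      vertex 28.700 0.000 0.000
      vertex 28.700 15.216 0.000
      vertex 28.700 15.216 14.512
    endloop
  endfacet
  facet normal 1.0000 0.0000 0.0000
    outer loop
      vertex 28.700 0.000 0.000
      vertex 28.700 15.216 14.512
      vertex 28.700 0.000 14.512
    endloop
  endfacet
endsolid part

The G0 Z moves step by Δz≈2.419 mm. Every layer's G1 loop is the same polygon, so the solid is a straight extrusion of it from z=0 to z≈14.5. Closing with flat bottom and top caps and triangulating gives 12 facets — a rectangular box, roughly 28.7 × 15.2 mm footprint and 14.5 mm tall.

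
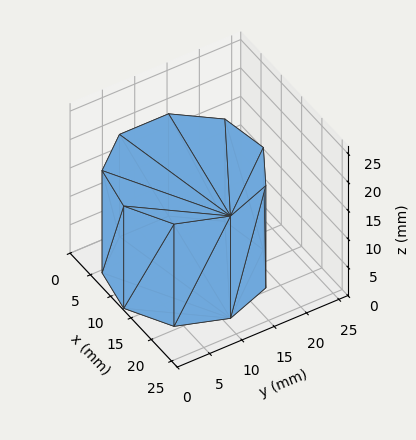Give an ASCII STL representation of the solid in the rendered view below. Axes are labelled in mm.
Reading the render: the shape is a regular 9-sided prism (a cylinder approximated with 9 flat sides), circumscribed radius ≈ 11 mm, height ≈ 18 mm (dimensions read to the nearest mm from the axis ticks). For the STL, each face is triangulated and given an outward normal.

solid part
  facet normal 0.0000 0.0000 -1.0000
    outer loop
      vertex 12.9 21.8 0.0
      vertex 19.4 18.1 0.0
      vertex 22.0 11.0 0.0
    endloop
  endfacet
  facet normal 0.0000 0.0000 -1.0000
    outer loop
      vertex 5.5 20.5 0.0
      vertex 12.9 21.8 0.0
      vertex 22.0 11.0 0.0
    endloop
  endfacet
  facet normal 0.0000 0.0000 -1.0000
    outer loop
      vertex 0.7 14.8 0.0
      vertex 5.5 20.5 0.0
      vertex 22.0 11.0 0.0
    endloop
  endfacet
  facet normal 0.0000 0.0000 -1.0000
    outer loop
      vertex 0.7 7.2 0.0
      vertex 0.7 14.8 0.0
      vertex 22.0 11.0 0.0
    endloop
  endfacet
  facet normal 0.0000 0.0000 -1.0000
    outer loop
      vertex 5.5 1.5 0.0
      vertex 0.7 7.2 0.0
      vertex 22.0 11.0 0.0
    endloop
  endfacet
  facet normal 0.0000 0.0000 -1.0000
    outer loop
      vertex 12.9 0.2 0.0
      vertex 5.5 1.5 0.0
      vertex 22.0 11.0 0.0
    endloop
  endfacet
  facet normal 0.0000 0.0000 -1.0000
    outer loop
      vertex 19.4 3.9 0.0
      vertex 12.9 0.2 0.0
      vertex 22.0 11.0 0.0
    endloop
  endfacet
  facet normal 0.0000 0.0000 1.0000
    outer loop
      vertex 22.0 11.0 18.0
      vertex 19.4 18.1 18.0
      vertex 12.9 21.8 18.0
    endloop
  endfacet
  facet normal 0.0000 0.0000 1.0000
    outer loop
      vertex 22.0 11.0 18.0
      vertex 12.9 21.8 18.0
      vertex 5.5 20.5 18.0
    endloop
  endfacet
  facet normal 0.0000 0.0000 1.0000
    outer loop
      vertex 22.0 11.0 18.0
      vertex 5.5 20.5 18.0
      vertex 0.7 14.8 18.0
    endloop
  endfacet
  facet normal 0.0000 0.0000 1.0000
    outer loop
      vertex 22.0 11.0 18.0
      vertex 0.7 14.8 18.0
      vertex 0.7 7.2 18.0
    endloop
  endfacet
  facet normal 0.0000 0.0000 1.0000
    outer loop
      vertex 22.0 11.0 18.0
      vertex 0.7 7.2 18.0
      vertex 5.5 1.5 18.0
    endloop
  endfacet
  facet normal 0.0000 0.0000 1.0000
    outer loop
      vertex 22.0 11.0 18.0
      vertex 5.5 1.5 18.0
      vertex 12.9 0.2 18.0
    endloop
  endfacet
  facet normal 0.0000 0.0000 1.0000
    outer loop
      vertex 22.0 11.0 18.0
      vertex 12.9 0.2 18.0
      vertex 19.4 3.9 18.0
    endloop
  endfacet
  facet normal 0.9390 0.3439 0.0000
    outer loop
      vertex 22.0 11.0 0.0
      vertex 19.4 18.1 0.0
      vertex 19.4 18.1 18.0
    endloop
  endfacet
  facet normal 0.9390 0.3439 0.0000
    outer loop
      vertex 22.0 11.0 0.0
      vertex 19.4 18.1 18.0
      vertex 22.0 11.0 18.0
    endloop
  endfacet
  facet normal 0.4947 0.8691 0.0000
    outer loop
      vertex 19.4 18.1 0.0
      vertex 12.9 21.8 0.0
      vertex 12.9 21.8 18.0
    endloop
  endfacet
  facet normal 0.4947 0.8691 0.0000
    outer loop
      vertex 19.4 18.1 0.0
      vertex 12.9 21.8 18.0
      vertex 19.4 18.1 18.0
    endloop
  endfacet
  facet normal -0.1730 0.9849 0.0000
    outer loop
      vertex 12.9 21.8 0.0
      vertex 5.5 20.5 0.0
      vertex 5.5 20.5 18.0
    endloop
  endfacet
  facet normal -0.1730 0.9849 0.0000
    outer loop
      vertex 12.9 21.8 0.0
      vertex 5.5 20.5 18.0
      vertex 12.9 21.8 18.0
    endloop
  endfacet
  facet normal -0.7649 0.6441 0.0000
    outer loop
      vertex 5.5 20.5 0.0
      vertex 0.7 14.8 0.0
      vertex 0.7 14.8 18.0
    endloop
  endfacet
  facet normal -0.7649 0.6441 0.0000
    outer loop
      vertex 5.5 20.5 0.0
      vertex 0.7 14.8 18.0
      vertex 5.5 20.5 18.0
    endloop
  endfacet
  facet normal -1.0000 0.0000 0.0000
    outer loop
      vertex 0.7 14.8 0.0
      vertex 0.7 7.2 0.0
      vertex 0.7 7.2 18.0
    endloop
  endfacet
  facet normal -1.0000 0.0000 0.0000
    outer loop
      vertex 0.7 14.8 0.0
      vertex 0.7 7.2 18.0
      vertex 0.7 14.8 18.0
    endloop
  endfacet
  facet normal -0.7649 -0.6441 0.0000
    outer loop
      vertex 0.7 7.2 0.0
      vertex 5.5 1.5 0.0
      vertex 5.5 1.5 18.0
    endloop
  endfacet
  facet normal -0.7649 -0.6441 0.0000
    outer loop
      vertex 0.7 7.2 0.0
      vertex 5.5 1.5 18.0
      vertex 0.7 7.2 18.0
    endloop
  endfacet
  facet normal -0.1730 -0.9849 0.0000
    outer loop
      vertex 5.5 1.5 0.0
      vertex 12.9 0.2 0.0
      vertex 12.9 0.2 18.0
    endloop
  endfacet
  facet normal -0.1730 -0.9849 0.0000
    outer loop
      vertex 5.5 1.5 0.0
      vertex 12.9 0.2 18.0
      vertex 5.5 1.5 18.0
    endloop
  endfacet
  facet normal 0.4947 -0.8691 0.0000
    outer loop
      vertex 12.9 0.2 0.0
      vertex 19.4 3.9 0.0
      vertex 19.4 3.9 18.0
    endloop
  endfacet
  facet normal 0.4947 -0.8691 0.0000
    outer loop
      vertex 12.9 0.2 0.0
      vertex 19.4 3.9 18.0
      vertex 12.9 0.2 18.0
    endloop
  endfacet
  facet normal 0.9390 -0.3439 0.0000
    outer loop
      vertex 19.4 3.9 0.0
      vertex 22.0 11.0 0.0
      vertex 22.0 11.0 18.0
    endloop
  endfacet
  facet normal 0.9390 -0.3439 0.0000
    outer loop
      vertex 19.4 3.9 0.0
      vertex 22.0 11.0 18.0
      vertex 19.4 3.9 18.0
    endloop
  endfacet
endsolid part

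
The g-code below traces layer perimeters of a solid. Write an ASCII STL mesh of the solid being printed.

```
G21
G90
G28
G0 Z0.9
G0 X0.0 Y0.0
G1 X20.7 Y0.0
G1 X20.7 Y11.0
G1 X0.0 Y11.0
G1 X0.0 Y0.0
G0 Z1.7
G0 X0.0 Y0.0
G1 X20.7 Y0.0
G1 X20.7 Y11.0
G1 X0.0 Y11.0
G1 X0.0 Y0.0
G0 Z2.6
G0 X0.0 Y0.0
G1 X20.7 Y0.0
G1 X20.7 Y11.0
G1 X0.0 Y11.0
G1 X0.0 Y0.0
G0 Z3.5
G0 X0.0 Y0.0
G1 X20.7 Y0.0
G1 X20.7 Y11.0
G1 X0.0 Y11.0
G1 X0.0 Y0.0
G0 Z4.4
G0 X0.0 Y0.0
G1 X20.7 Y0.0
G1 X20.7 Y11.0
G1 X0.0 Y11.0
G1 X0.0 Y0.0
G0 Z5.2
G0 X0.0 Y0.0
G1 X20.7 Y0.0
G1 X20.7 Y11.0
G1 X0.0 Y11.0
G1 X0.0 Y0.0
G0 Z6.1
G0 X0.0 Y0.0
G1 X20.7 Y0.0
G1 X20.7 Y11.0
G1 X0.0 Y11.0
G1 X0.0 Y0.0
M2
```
solid part
  facet normal 0.0000 0.0000 -1.0000
    outer loop
      vertex 20.7 11.0 0.0
      vertex 20.7 0.0 0.0
      vertex 0.0 0.0 0.0
    endloop
  endfacet
  facet normal 0.0000 0.0000 -1.0000
    outer loop
      vertex 0.0 11.0 0.0
      vertex 20.7 11.0 0.0
      vertex 0.0 0.0 0.0
    endloop
  endfacet
  facet normal 0.0000 0.0000 1.0000
    outer loop
      vertex 0.0 0.0 6.1
      vertex 20.7 0.0 6.1
      vertex 20.7 11.0 6.1
    endloop
  endfacet
  facet normal 0.0000 0.0000 1.0000
    outer loop
      vertex 0.0 0.0 6.1
      vertex 20.7 11.0 6.1
      vertex 0.0 11.0 6.1
    endloop
  endfacet
  facet normal 0.0000 -1.0000 0.0000
    outer loop
      vertex 0.0 0.0 0.0
      vertex 20.7 0.0 0.0
      vertex 20.7 0.0 6.1
    endloop
  endfacet
  facet normal 0.0000 -1.0000 0.0000
    outer loop
      vertex 0.0 0.0 0.0
      vertex 20.7 0.0 6.1
      vertex 0.0 0.0 6.1
    endloop
  endfacet
  facet normal 0.0000 1.0000 0.0000
    outer loop
      vertex 20.7 11.0 6.1
      vertex 20.7 11.0 0.0
      vertex 0.0 11.0 0.0
    endloop
  endfacet
  facet normal 0.0000 1.0000 0.0000
    outer loop
      vertex 0.0 11.0 6.1
      vertex 20.7 11.0 6.1
      vertex 0.0 11.0 0.0
    endloop
  endfacet
  facet normal -1.0000 0.0000 0.0000
    outer loop
      vertex 0.0 11.0 6.1
      vertex 0.0 11.0 0.0
      vertex 0.0 0.0 0.0
    endloop
  endfacet
  facet normal -1.0000 0.0000 0.0000
    outer loop
      vertex 0.0 0.0 6.1
      vertex 0.0 11.0 6.1
      vertex 0.0 0.0 0.0
    endloop
  endfacet
  facet normal 1.0000 0.0000 0.0000
    outer loop
      vertex 20.7 0.0 0.0
      vertex 20.7 11.0 0.0
      vertex 20.7 11.0 6.1
    endloop
  endfacet
  facet normal 1.0000 0.0000 0.0000
    outer loop
      vertex 20.7 0.0 0.0
      vertex 20.7 11.0 6.1
      vertex 20.7 0.0 6.1
    endloop
  endfacet
endsolid part

The G0 Z moves step by Δz≈0.9 mm. Every layer's G1 loop is the same polygon, so the solid is a straight extrusion of it from z=0 to z≈6.1. Closing with flat bottom and top caps and triangulating gives 12 facets — a rectangular box, roughly 20.7 × 11 mm footprint and 6.1 mm tall.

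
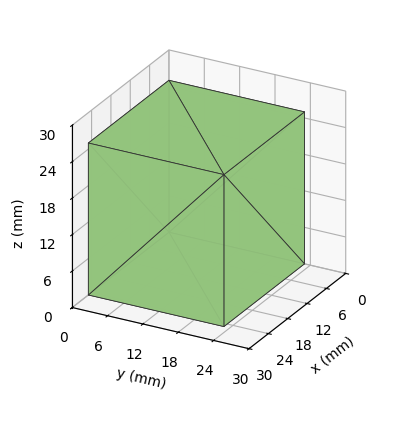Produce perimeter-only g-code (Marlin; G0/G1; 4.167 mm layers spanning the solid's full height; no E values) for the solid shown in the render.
Reading the render: the shape is a rectangular box, roughly 25 × 23 mm footprint and 25 mm tall (dimensions read to the nearest mm from the axis ticks). For the g-code, the solid's height is divided into equal slices at the stated Δz and each level perimeter traced with G1 moves after a G0 lift.

; perimeter-only toolpath
G21 ; units = mm
G90 ; absolute positioning
G28 ; home
; layer 1
G0 Z4.167
G0 X0.000 Y0.000
G1 X25.000 Y0.000
G1 X25.000 Y23.000
G1 X0.000 Y23.000
G1 X0.000 Y0.000
; layer 2
G0 Z8.333
G0 X0.000 Y0.000
G1 X25.000 Y0.000
G1 X25.000 Y23.000
G1 X0.000 Y23.000
G1 X0.000 Y0.000
; layer 3
G0 Z12.500
G0 X0.000 Y0.000
G1 X25.000 Y0.000
G1 X25.000 Y23.000
G1 X0.000 Y23.000
G1 X0.000 Y0.000
; layer 4
G0 Z16.667
G0 X0.000 Y0.000
G1 X25.000 Y0.000
G1 X25.000 Y23.000
G1 X0.000 Y23.000
G1 X0.000 Y0.000
; layer 5
G0 Z20.833
G0 X0.000 Y0.000
G1 X25.000 Y0.000
G1 X25.000 Y23.000
G1 X0.000 Y23.000
G1 X0.000 Y0.000
; layer 6
G0 Z25.000
G0 X0.000 Y0.000
G1 X25.000 Y0.000
G1 X25.000 Y23.000
G1 X0.000 Y23.000
G1 X0.000 Y0.000
M2 ; end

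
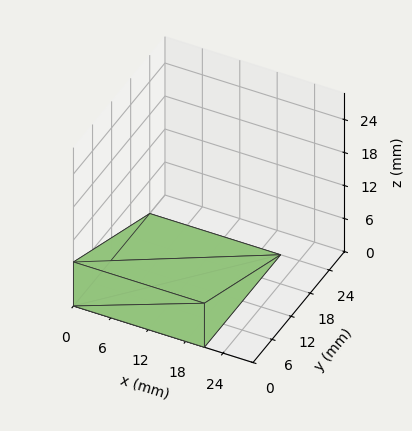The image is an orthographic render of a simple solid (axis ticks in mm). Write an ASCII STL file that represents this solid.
Reading the render: the shape is a wedge (ramp): 21 × 24 mm base, rising to 8 mm along the y=0 edge and sloping linearly to z=0 at y=24 (dimensions read to the nearest mm from the axis ticks). For the STL, each face is triangulated and given an outward normal.

solid part
  facet normal 0.0000 0.0000 -1.0000
    outer loop
      vertex 21.0 24.0 0.0
      vertex 21.0 0.0 0.0
      vertex 0.0 0.0 0.0
    endloop
  endfacet
  facet normal 0.0000 0.0000 -1.0000
    outer loop
      vertex 0.0 24.0 0.0
      vertex 21.0 24.0 0.0
      vertex 0.0 0.0 0.0
    endloop
  endfacet
  facet normal 0.0000 -1.0000 0.0000
    outer loop
      vertex 0.0 0.0 0.0
      vertex 21.0 0.0 0.0
      vertex 21.0 0.0 8.0
    endloop
  endfacet
  facet normal 0.0000 -1.0000 0.0000
    outer loop
      vertex 0.0 0.0 0.0
      vertex 21.0 0.0 8.0
      vertex 0.0 0.0 8.0
    endloop
  endfacet
  facet normal 0.0000 0.3162 0.9487
    outer loop
      vertex 0.0 0.0 8.0
      vertex 21.0 0.0 8.0
      vertex 21.0 24.0 0.0
    endloop
  endfacet
  facet normal 0.0000 0.3162 0.9487
    outer loop
      vertex 0.0 0.0 8.0
      vertex 21.0 24.0 0.0
      vertex 0.0 24.0 0.0
    endloop
  endfacet
  facet normal -1.0000 0.0000 0.0000
    outer loop
      vertex 0.0 0.0 8.0
      vertex 0.0 24.0 0.0
      vertex 0.0 0.0 0.0
    endloop
  endfacet
  facet normal 1.0000 0.0000 0.0000
    outer loop
      vertex 21.0 0.0 0.0
      vertex 21.0 24.0 0.0
      vertex 21.0 0.0 8.0
    endloop
  endfacet
endsolid part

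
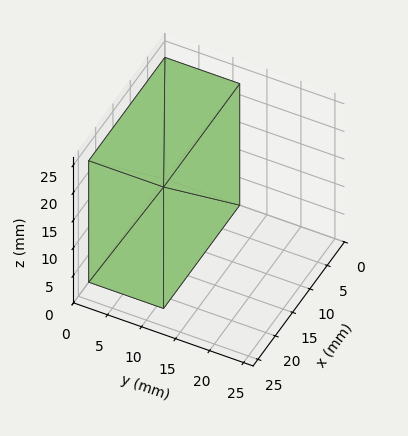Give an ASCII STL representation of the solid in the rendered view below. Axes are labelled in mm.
Reading the render: the shape is a rectangular box, roughly 22 × 11 mm footprint and 22 mm tall (dimensions read to the nearest mm from the axis ticks). For the STL, each face is triangulated and given an outward normal.

solid part
  facet normal 0.0000 0.0000 -1.0000
    outer loop
      vertex 22.0 11.0 0.0
      vertex 22.0 0.0 0.0
      vertex 0.0 0.0 0.0
    endloop
  endfacet
  facet normal 0.0000 0.0000 -1.0000
    outer loop
      vertex 0.0 11.0 0.0
      vertex 22.0 11.0 0.0
      vertex 0.0 0.0 0.0
    endloop
  endfacet
  facet normal 0.0000 0.0000 1.0000
    outer loop
      vertex 0.0 0.0 22.0
      vertex 22.0 0.0 22.0
      vertex 22.0 11.0 22.0
    endloop
  endfacet
  facet normal 0.0000 0.0000 1.0000
    outer loop
      vertex 0.0 0.0 22.0
      vertex 22.0 11.0 22.0
      vertex 0.0 11.0 22.0
    endloop
  endfacet
  facet normal 0.0000 -1.0000 0.0000
    outer loop
      vertex 0.0 0.0 0.0
      vertex 22.0 0.0 0.0
      vertex 22.0 0.0 22.0
    endloop
  endfacet
  facet normal 0.0000 -1.0000 0.0000
    outer loop
      vertex 0.0 0.0 0.0
      vertex 22.0 0.0 22.0
      vertex 0.0 0.0 22.0
    endloop
  endfacet
  facet normal 0.0000 1.0000 0.0000
    outer loop
      vertex 22.0 11.0 22.0
      vertex 22.0 11.0 0.0
      vertex 0.0 11.0 0.0
    endloop
  endfacet
  facet normal 0.0000 1.0000 0.0000
    outer loop
      vertex 0.0 11.0 22.0
      vertex 22.0 11.0 22.0
      vertex 0.0 11.0 0.0
    endloop
  endfacet
  facet normal -1.0000 0.0000 0.0000
    outer loop
      vertex 0.0 11.0 22.0
      vertex 0.0 11.0 0.0
      vertex 0.0 0.0 0.0
    endloop
  endfacet
  facet normal -1.0000 0.0000 0.0000
    outer loop
      vertex 0.0 0.0 22.0
      vertex 0.0 11.0 22.0
      vertex 0.0 0.0 0.0
    endloop
  endfacet
  facet normal 1.0000 0.0000 0.0000
    outer loop
      vertex 22.0 0.0 0.0
      vertex 22.0 11.0 0.0
      vertex 22.0 11.0 22.0
    endloop
  endfacet
  facet normal 1.0000 0.0000 0.0000
    outer loop
      vertex 22.0 0.0 0.0
      vertex 22.0 11.0 22.0
      vertex 22.0 0.0 22.0
    endloop
  endfacet
endsolid part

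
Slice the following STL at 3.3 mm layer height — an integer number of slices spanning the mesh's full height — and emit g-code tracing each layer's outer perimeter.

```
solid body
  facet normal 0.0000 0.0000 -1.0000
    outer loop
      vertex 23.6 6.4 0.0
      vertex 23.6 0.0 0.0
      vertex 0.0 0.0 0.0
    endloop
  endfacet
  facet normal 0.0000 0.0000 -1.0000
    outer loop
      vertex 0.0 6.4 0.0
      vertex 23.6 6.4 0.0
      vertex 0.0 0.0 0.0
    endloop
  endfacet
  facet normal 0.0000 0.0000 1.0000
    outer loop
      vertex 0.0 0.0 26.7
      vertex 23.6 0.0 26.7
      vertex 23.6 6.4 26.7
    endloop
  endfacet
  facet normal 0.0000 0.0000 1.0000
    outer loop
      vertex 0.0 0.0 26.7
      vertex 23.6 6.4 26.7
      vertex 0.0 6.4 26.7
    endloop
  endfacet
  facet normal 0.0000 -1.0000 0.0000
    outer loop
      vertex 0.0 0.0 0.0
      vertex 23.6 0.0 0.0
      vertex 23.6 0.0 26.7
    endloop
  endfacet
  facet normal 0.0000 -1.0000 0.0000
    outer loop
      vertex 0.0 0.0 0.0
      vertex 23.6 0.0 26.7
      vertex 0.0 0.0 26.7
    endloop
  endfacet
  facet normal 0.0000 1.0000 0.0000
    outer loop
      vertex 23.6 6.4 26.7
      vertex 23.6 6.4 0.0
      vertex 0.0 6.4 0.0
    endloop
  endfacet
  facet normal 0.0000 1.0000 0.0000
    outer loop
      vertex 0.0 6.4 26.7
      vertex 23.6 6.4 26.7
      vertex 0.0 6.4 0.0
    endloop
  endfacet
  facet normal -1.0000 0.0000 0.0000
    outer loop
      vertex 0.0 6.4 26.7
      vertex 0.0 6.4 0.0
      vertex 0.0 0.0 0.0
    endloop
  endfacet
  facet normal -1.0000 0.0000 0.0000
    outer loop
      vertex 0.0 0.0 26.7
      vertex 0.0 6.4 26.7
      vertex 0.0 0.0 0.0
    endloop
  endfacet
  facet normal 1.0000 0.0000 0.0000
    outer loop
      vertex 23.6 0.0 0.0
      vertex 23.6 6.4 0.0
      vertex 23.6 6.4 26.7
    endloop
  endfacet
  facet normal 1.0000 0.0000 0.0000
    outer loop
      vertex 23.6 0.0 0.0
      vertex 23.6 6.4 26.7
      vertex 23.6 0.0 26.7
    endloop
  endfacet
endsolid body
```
; perimeter-only toolpath
G21 ; units = mm
G90 ; absolute positioning
G28 ; home
; layer 1
G0 Z3.3
G0 X0.0 Y0.0
G1 X23.6 Y0.0
G1 X23.6 Y6.4
G1 X0.0 Y6.4
G1 X0.0 Y0.0
; layer 2
G0 Z6.7
G0 X0.0 Y0.0
G1 X23.6 Y0.0
G1 X23.6 Y6.4
G1 X0.0 Y6.4
G1 X0.0 Y0.0
; layer 3
G0 Z10.0
G0 X0.0 Y0.0
G1 X23.6 Y0.0
G1 X23.6 Y6.4
G1 X0.0 Y6.4
G1 X0.0 Y0.0
; layer 4
G0 Z13.3
G0 X0.0 Y0.0
G1 X23.6 Y0.0
G1 X23.6 Y6.4
G1 X0.0 Y6.4
G1 X0.0 Y0.0
; layer 5
G0 Z16.7
G0 X0.0 Y0.0
G1 X23.6 Y0.0
G1 X23.6 Y6.4
G1 X0.0 Y6.4
G1 X0.0 Y0.0
; layer 6
G0 Z20.0
G0 X0.0 Y0.0
G1 X23.6 Y0.0
G1 X23.6 Y6.4
G1 X0.0 Y6.4
G1 X0.0 Y0.0
; layer 7
G0 Z23.4
G0 X0.0 Y0.0
G1 X23.6 Y0.0
G1 X23.6 Y6.4
G1 X0.0 Y6.4
G1 X0.0 Y0.0
; layer 8
G0 Z26.7
G0 X0.0 Y0.0
G1 X23.6 Y0.0
G1 X23.6 Y6.4
G1 X0.0 Y6.4
G1 X0.0 Y0.0
M2 ; end

The solid is a rectangular box, roughly 23.6 × 6.4 mm footprint and 26.7 mm tall. Slicing at Δz = 3.3 mm — 8 equal slices spanning the solid's height, so layer i sits at z = i·h/8 — gives 8 non-empty perimeters. Each is a 4-segment closed polygon; G0 lifts to the layer z and rapids to the start vertex, then G1 traces the edges.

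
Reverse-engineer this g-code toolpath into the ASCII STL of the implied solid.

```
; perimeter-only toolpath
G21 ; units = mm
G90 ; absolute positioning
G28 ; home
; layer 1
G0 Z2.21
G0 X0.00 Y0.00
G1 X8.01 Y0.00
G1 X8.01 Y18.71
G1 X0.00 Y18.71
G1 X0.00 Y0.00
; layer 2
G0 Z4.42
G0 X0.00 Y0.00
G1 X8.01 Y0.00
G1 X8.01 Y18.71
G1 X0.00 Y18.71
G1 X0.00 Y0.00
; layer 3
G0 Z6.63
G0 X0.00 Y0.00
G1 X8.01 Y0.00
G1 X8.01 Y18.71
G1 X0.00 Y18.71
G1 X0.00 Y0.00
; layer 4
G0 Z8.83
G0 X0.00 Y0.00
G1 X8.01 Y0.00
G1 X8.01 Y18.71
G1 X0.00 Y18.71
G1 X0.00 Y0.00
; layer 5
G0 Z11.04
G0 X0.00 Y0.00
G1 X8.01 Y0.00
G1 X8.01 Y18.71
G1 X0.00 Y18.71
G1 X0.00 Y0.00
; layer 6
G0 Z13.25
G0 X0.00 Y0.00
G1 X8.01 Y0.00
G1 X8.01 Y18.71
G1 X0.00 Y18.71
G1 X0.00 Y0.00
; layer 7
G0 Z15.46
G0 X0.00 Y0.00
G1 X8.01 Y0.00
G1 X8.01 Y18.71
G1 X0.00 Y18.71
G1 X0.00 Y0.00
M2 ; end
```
solid part
  facet normal 0.0000 0.0000 -1.0000
    outer loop
      vertex 8.01 18.71 0.00
      vertex 8.01 0.00 0.00
      vertex 0.00 0.00 0.00
    endloop
  endfacet
  facet normal 0.0000 0.0000 -1.0000
    outer loop
      vertex 0.00 18.71 0.00
      vertex 8.01 18.71 0.00
      vertex 0.00 0.00 0.00
    endloop
  endfacet
  facet normal 0.0000 0.0000 1.0000
    outer loop
      vertex 0.00 0.00 15.46
      vertex 8.01 0.00 15.46
      vertex 8.01 18.71 15.46
    endloop
  endfacet
  facet normal 0.0000 0.0000 1.0000
    outer loop
      vertex 0.00 0.00 15.46
      vertex 8.01 18.71 15.46
      vertex 0.00 18.71 15.46
    endloop
  endfacet
  facet normal 0.0000 -1.0000 0.0000
    outer loop
      vertex 0.00 0.00 0.00
      vertex 8.01 0.00 0.00
      vertex 8.01 0.00 15.46
    endloop
  endfacet
  facet normal 0.0000 -1.0000 0.0000
    outer loop
      vertex 0.00 0.00 0.00
      vertex 8.01 0.00 15.46
      vertex 0.00 0.00 15.46
    endloop
  endfacet
  facet normal 0.0000 1.0000 0.0000
    outer loop
      vertex 8.01 18.71 15.46
      vertex 8.01 18.71 0.00
      vertex 0.00 18.71 0.00
    endloop
  endfacet
  facet normal 0.0000 1.0000 0.0000
    outer loop
      vertex 0.00 18.71 15.46
      vertex 8.01 18.71 15.46
      vertex 0.00 18.71 0.00
    endloop
  endfacet
  facet normal -1.0000 0.0000 0.0000
    outer loop
      vertex 0.00 18.71 15.46
      vertex 0.00 18.71 0.00
      vertex 0.00 0.00 0.00
    endloop
  endfacet
  facet normal -1.0000 0.0000 0.0000
    outer loop
      vertex 0.00 0.00 15.46
      vertex 0.00 18.71 15.46
      vertex 0.00 0.00 0.00
    endloop
  endfacet
  facet normal 1.0000 0.0000 0.0000
    outer loop
      vertex 8.01 0.00 0.00
      vertex 8.01 18.71 0.00
      vertex 8.01 18.71 15.46
    endloop
  endfacet
  facet normal 1.0000 0.0000 0.0000
    outer loop
      vertex 8.01 0.00 0.00
      vertex 8.01 18.71 15.46
      vertex 8.01 0.00 15.46
    endloop
  endfacet
endsolid part

The G0 Z moves step by Δz≈2.21 mm. Every layer's G1 loop is the same polygon, so the solid is a straight extrusion of it from z=0 to z≈15.5. Closing with flat bottom and top caps and triangulating gives 12 facets — a rectangular box, roughly 8.01 × 18.7 mm footprint and 15.5 mm tall.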